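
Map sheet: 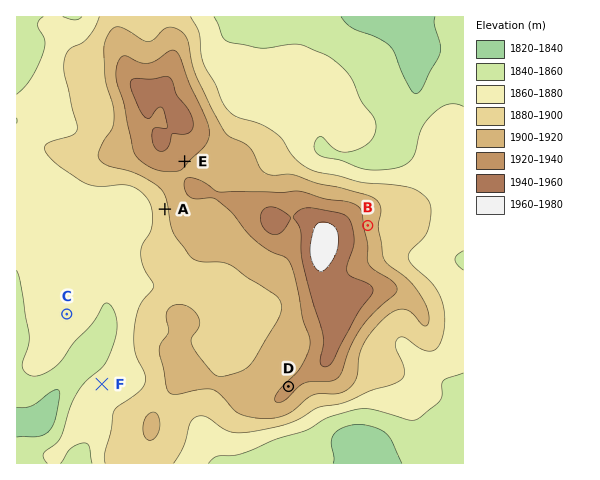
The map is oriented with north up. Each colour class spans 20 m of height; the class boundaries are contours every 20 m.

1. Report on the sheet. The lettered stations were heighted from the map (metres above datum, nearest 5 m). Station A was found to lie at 1895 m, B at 1915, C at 1870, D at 1920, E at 1920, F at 1870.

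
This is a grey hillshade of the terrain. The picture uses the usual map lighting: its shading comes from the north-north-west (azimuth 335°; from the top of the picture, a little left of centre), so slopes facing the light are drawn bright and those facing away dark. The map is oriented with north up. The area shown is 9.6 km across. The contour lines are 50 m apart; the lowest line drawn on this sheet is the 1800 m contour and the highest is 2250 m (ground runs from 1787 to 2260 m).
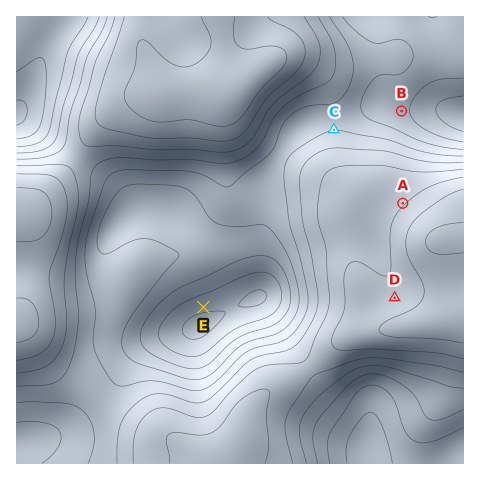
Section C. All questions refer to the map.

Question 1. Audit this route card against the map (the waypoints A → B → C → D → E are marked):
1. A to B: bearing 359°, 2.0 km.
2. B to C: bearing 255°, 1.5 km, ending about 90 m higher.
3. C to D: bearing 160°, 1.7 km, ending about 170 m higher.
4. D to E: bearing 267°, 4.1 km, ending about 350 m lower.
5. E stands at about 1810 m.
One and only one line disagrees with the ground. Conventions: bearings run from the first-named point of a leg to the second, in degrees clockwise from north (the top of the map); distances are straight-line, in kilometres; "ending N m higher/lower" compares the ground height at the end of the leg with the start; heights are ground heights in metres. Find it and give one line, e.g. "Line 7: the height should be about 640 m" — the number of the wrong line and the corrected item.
Line 3: the distance should be 3.8 km.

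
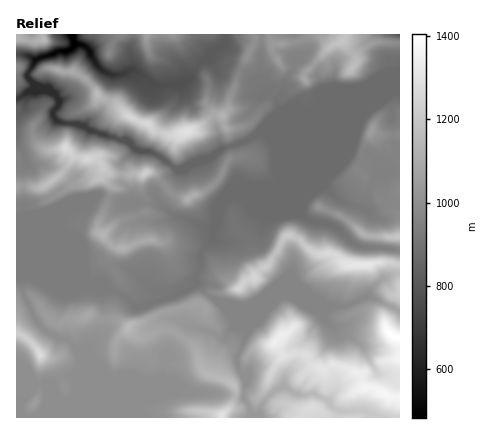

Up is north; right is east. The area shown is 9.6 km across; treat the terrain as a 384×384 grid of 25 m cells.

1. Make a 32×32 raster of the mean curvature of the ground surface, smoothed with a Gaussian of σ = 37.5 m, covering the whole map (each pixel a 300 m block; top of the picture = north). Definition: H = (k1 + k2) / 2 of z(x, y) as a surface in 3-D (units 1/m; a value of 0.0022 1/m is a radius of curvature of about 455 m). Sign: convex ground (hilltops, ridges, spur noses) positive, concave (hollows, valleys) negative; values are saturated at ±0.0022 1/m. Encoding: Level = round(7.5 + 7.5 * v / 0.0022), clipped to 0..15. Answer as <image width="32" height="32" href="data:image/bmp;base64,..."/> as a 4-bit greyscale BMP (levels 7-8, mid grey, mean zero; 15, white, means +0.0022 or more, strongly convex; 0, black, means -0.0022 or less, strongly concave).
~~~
<image width="32" height="32" href="data:image/bmp;base64,Qk12AgAAAAAAAHYAAAAoAAAAIAAAACAAAAABAAQAAAAAAAACAAATCwAAEwsAABAAAAAAAAAAAAAAABEREQAiIiIAMzMzAERERABVVVUAZmZmAHd3dwCIiIgAmZmZAKqqqgC7u7sAzMzMAN3d3QDu7u4A////AHh3d4d3eHm6rnVHiYlVZVZ7Z3eHd3d1VUV3eqaEa3erd3eHd3d3d2VGw8Q2eWeqpnZnZ3d3d3d7u2SMO3lol0doqId2l4iIenlGWnWaypXJPNeHd5Z3dol5SpmZtHZzZ6xkZ3aomGiYhoW9loZWVoylWYdmfXeYZod2Oc52Z3bolKiruJaLh3mWd1aqVZp19HiWZ3eFVHm7ZEV1hHdlZzV6Z3d2aIh1Ror3N3dmiHO7Znd3dph4iHZnncR2l2VnKHd3d4h2d3iGl1vaVXit35l3d3d1hlV3dodkTlO8y3emh3d2aqu7qIdneFibuIMSNnd3ddxGeIeHeIh1+1ZC+8x3d4aWmHd2aHiHdkVDfXVGd3Z3WlaIV4Znh3d3npVmiGZ4VCZmhon8Vnd3d1dXh4ir94vKdoOmZtV3d3d3iId4ZFpjfIz+kmdsWId3d2iYd3ZWrctXdgs0TZiWd3h1l3hqzPSqsxKMdlNZl3d3d3d3WWbWECF83dxrdHd3d3dOmW2AEHqq/krMTHtXd3d3W3ZopPx3z1d0Ra2Gtnd3eHWoSfFk6tdEZ1tZV3iGd3eHZ7AFdPV2ZmZod6d3d4VUV3dpnN+ANlh3W2S2d2q4b6Vn8P6bCpZqhoZniWqVp0jmdwUACg+EiVh3Z01KVjx4lkbc+0i5p8ibiJaaepmJrHiq"/>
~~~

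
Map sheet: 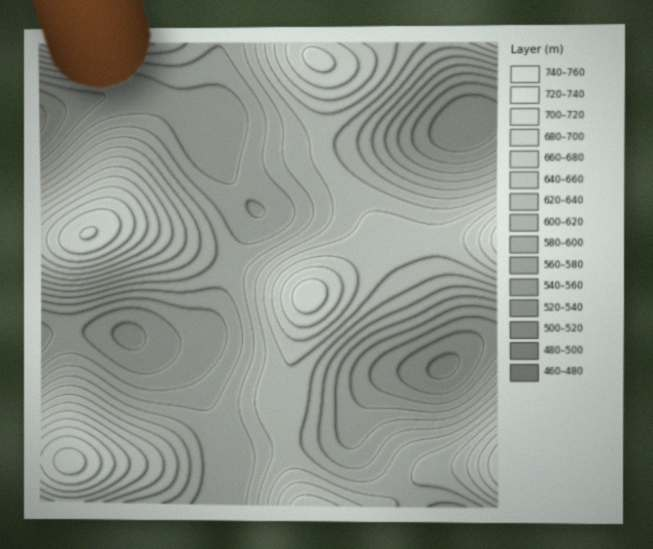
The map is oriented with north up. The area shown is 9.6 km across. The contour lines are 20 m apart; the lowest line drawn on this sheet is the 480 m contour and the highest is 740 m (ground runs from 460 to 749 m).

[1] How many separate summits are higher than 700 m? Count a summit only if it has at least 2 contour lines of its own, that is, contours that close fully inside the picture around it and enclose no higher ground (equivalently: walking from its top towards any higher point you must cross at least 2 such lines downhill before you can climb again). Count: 1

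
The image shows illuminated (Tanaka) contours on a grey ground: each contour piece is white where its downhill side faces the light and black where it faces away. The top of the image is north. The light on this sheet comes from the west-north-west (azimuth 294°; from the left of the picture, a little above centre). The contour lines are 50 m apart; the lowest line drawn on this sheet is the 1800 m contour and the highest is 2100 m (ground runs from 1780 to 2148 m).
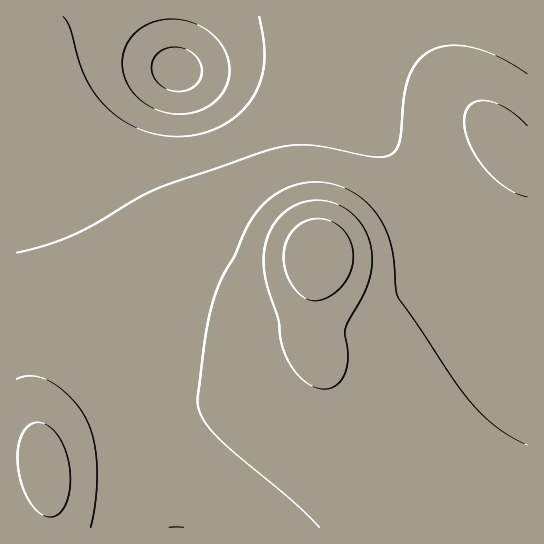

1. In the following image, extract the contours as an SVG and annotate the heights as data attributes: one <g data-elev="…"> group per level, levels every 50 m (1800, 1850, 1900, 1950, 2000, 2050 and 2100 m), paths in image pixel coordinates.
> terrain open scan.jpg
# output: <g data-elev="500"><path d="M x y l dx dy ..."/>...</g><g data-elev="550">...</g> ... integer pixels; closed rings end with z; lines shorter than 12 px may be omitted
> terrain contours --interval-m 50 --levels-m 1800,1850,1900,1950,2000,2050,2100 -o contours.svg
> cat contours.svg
<g data-elev="1800"><path d="M175 91l-9-2-8-6-4-6-2-8 1-8 4-7 8-5 9-2 11 2 9 5 5 7 3 9-2 9-5 7-9 5z"/></g><g data-elev="1850"><path d="M177 114l-20-4-16-10-12-14-6-17 1-18 8-14 14-12 17-5 11-1 12 2 11 3 10 6 8 7 7 8 5 10 2 10 0 10-2 10-4 8-7 8-9 6-9 4-11 3z"/></g><g data-elev="1900"><path d="M259 17l5 26 0 20-4 19-8 17-14 16-17 11-20 8-23 3-20-2-20-7-19-10-15-13-11-14-8-14-7-18-8-31-7-11"/></g><g data-elev="1950"><path d="M169 527l15 0"/><path d="M527 74l-25-15-24-10-23-4-18 3-8 4-8 6-11 16-6 21-4 46-4 9-6 5-8 2-11 0-44-10-20-2-16 0-17 4-114 38-21 10-41 25-23 12-28 11-30 8"/></g><g data-elev="2000"><path d="M91 527l5-29 1-31-3-26-8-22-14-20-21-17-9-4-9-2-8 0-8 3"/><path d="M527 445l-14-7-15-10-25-23-19-25-55-81-3-9-2-31-4-18-7-18-12-16-17-14-21-9-22-2-21 5-19 10-16 17-8 13-13 30-15 26-7 20-5 24-9 76 5 16 14 18 77 65 25 25"/><path d="M527 126l-20-17-10-6-10-2-8 0-7 2-5 6-3 8 1 10 3 14 6 12 9 13 10 11 12 10 12 7 10 3"/></g><g data-elev="2050"><path d="M47 517l10-2 8-9 5-16 0-20-4-19-8-15-11-11-10-3-10 5-6 10-3 13 0 17 4 18 7 15 9 11z"/><path d="M320 389l7 0 7-2 7-6 4-7 3-17-3-23 0-5 22-43 4-15 1-13-1-12-3-11-6-10-7-8-8-7-9-5-11-4-10-1-11 1-11 4-9 6-8 8-6 8-5 11-3 12 0 12 2 20 12 36 3 23 5 15 7 12 8 10 9 7z"/></g><g data-elev="2100"><path d="M313 301l13-3 13-9 10-13 4-15-1-15-6-13-11-10-13-4-13 1-12 7-9 11-4 13 1 16 6 16 10 12z"/></g>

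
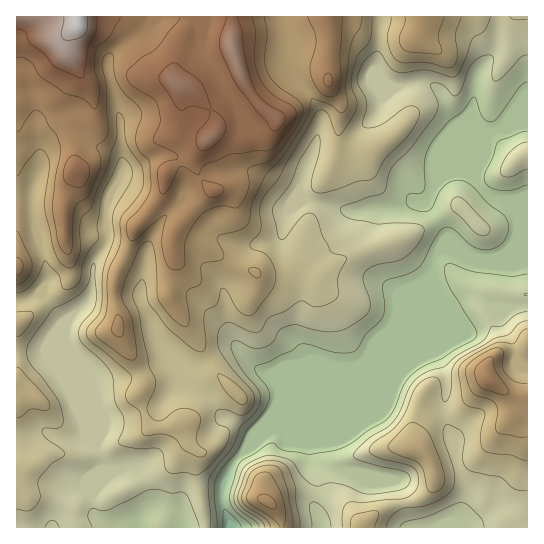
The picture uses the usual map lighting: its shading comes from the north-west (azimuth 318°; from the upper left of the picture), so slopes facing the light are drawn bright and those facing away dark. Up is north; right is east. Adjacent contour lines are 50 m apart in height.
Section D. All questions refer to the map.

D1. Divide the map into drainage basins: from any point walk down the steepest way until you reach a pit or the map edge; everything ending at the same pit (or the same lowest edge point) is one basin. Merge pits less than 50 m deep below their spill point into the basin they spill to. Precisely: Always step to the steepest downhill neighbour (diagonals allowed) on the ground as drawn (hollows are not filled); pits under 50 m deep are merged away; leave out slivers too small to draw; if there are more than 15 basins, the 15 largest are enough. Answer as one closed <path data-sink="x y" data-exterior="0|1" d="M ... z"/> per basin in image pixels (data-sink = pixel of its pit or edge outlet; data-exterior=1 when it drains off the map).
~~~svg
<path data-sink="231 527" data-exterior="1" d="M527 16l-511 1 1 511 59-1-1-20-25-8-21-3-10-14-2-9 2-4 12-2 16-14 36 3 27-8 31-13 9-7 21-1 12-6 2 1 3 19 11 12-3 12 0 16 10 47 153 0 4-5 19-14 35-9 10-7 5-6 3-12-4-13-15-17 1-11 4-8 8-7 29-8 31-32 22 16 17 0z"/><path data-sink="463 527" data-exterior="1" d="M489 379l-31 32-24 5-13 10-5 12 0 7 11 10 6 15 2 12-6 9-12 9-35 9-19 14-2 5 167-1 0-130-17-2z"/><path data-sink="139 527" data-exterior="1" d="M185 421l-20 7-15 0-9 7-31 13-27 8-36-3-16 14-12 2-2 4 2 9 10 14 21 3 24 8 3 21 128 0 0-9-9-38 0-16 3-12-11-12z"/>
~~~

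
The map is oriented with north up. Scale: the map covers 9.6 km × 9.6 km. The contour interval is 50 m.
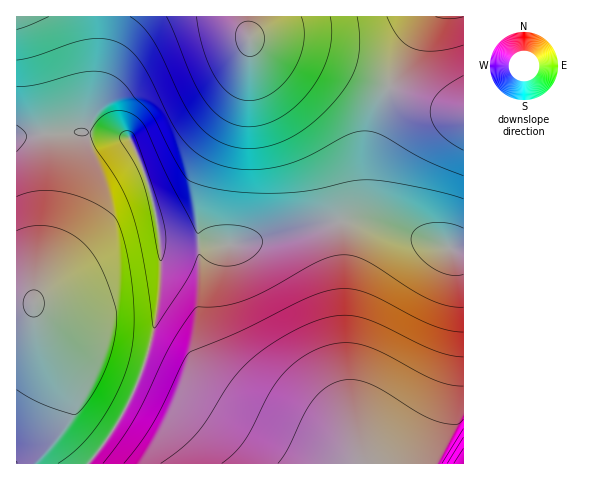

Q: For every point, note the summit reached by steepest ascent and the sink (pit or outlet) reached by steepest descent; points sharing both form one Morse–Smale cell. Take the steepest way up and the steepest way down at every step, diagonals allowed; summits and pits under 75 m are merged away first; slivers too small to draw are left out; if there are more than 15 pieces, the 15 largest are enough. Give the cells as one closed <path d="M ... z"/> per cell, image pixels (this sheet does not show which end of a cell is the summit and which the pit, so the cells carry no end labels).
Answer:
<path d="M364 221l-35 1-92 23-76-1-3 64-12 54-23 51-17 28-18 22 375 1 1-213-12-2-61-22z"/><path d="M248 16l-231 0-1 121 66-5 48 6 20 52 11 54 76 1 92-23 35-1 27 6 61 22 11 1 1-138-45-12-65-29-38-14-64-17-3-1z"/><path d="M82 132l-66 6 1 326 71 0 2-2 23-31 20-36 13-33 11-47 4-27-1-54-7-35-16-45-7-15-3-2z"/><path d="M463 16l-214 0-1 16 1 7 3 1 64 17 38 14 65 29 25 8 19 4z"/>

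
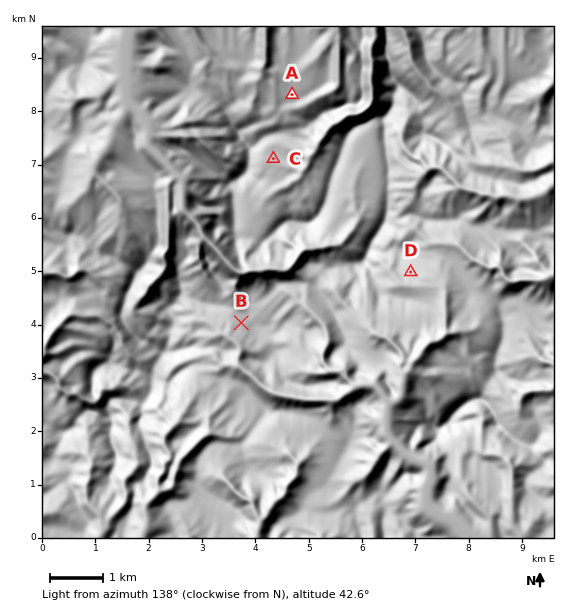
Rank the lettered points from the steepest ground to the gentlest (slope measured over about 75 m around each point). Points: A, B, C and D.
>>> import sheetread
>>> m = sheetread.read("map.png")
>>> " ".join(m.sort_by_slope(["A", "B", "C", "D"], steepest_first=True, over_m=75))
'B D A C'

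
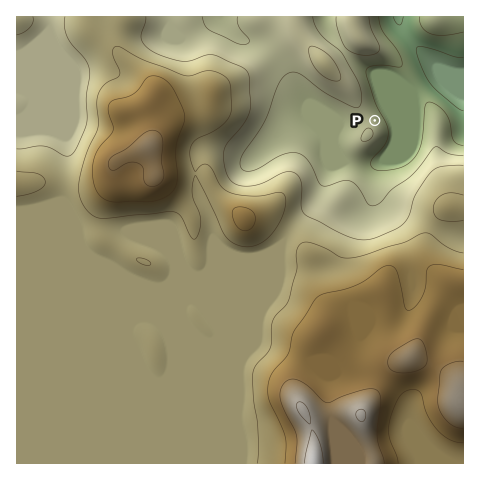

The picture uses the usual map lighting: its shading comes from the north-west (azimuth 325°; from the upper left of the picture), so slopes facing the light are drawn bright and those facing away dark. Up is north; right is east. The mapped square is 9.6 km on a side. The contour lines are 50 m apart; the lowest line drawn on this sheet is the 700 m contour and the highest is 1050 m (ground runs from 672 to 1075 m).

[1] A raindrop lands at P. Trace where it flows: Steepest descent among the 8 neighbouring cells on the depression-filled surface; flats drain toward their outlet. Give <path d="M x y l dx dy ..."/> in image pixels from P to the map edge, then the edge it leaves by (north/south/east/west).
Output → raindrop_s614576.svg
<path d="M375 120l34-32 7 0 14-14 33 0"/>
exit: east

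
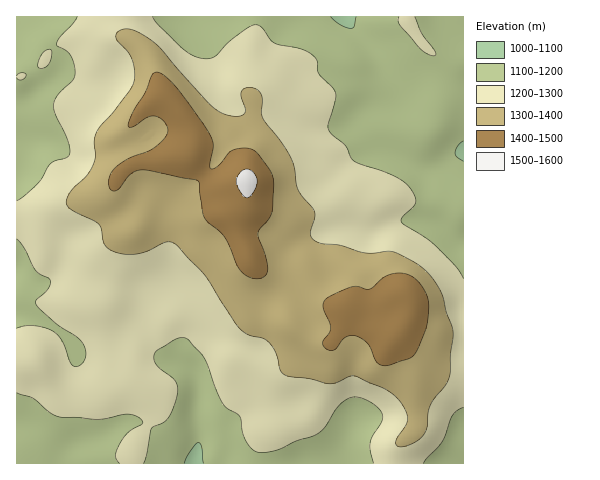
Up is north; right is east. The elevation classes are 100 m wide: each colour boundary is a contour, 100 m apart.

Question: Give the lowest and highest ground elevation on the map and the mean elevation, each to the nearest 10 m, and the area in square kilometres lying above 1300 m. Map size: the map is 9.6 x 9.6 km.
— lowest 1080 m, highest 1520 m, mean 1260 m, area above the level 28.3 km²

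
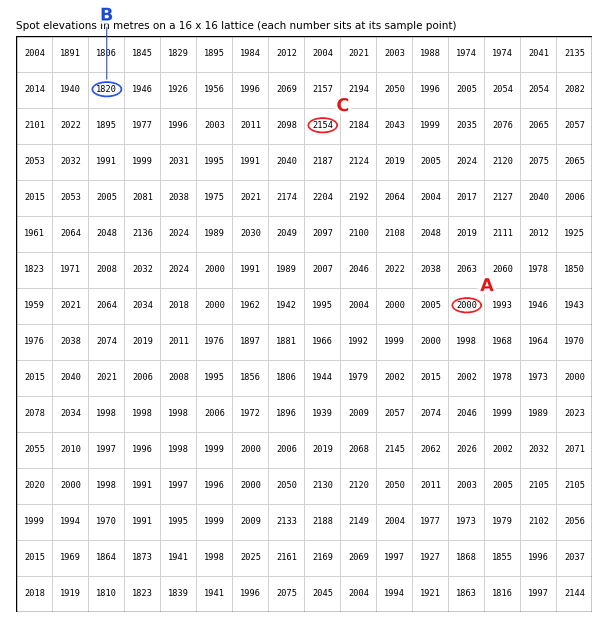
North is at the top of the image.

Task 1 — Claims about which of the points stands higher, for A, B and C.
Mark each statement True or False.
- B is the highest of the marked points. False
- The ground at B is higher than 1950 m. False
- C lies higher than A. True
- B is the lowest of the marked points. True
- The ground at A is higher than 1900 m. True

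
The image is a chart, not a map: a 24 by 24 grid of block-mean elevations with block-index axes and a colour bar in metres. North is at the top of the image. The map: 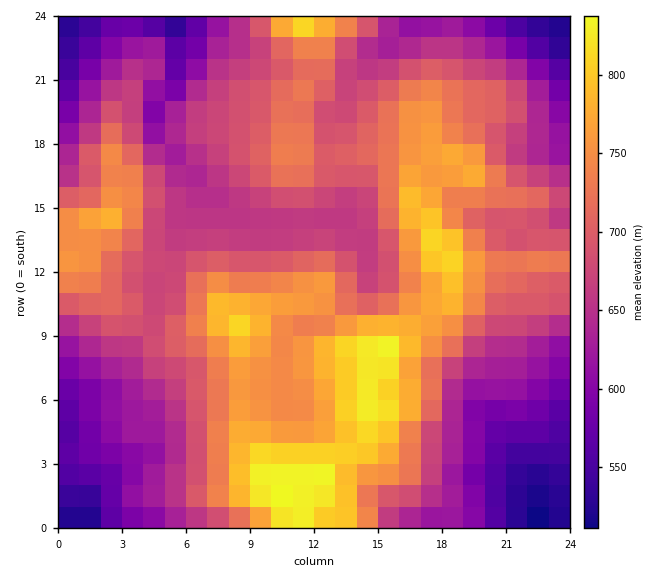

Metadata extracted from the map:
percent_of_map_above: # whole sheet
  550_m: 96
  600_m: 86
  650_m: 70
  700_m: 42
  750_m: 21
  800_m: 6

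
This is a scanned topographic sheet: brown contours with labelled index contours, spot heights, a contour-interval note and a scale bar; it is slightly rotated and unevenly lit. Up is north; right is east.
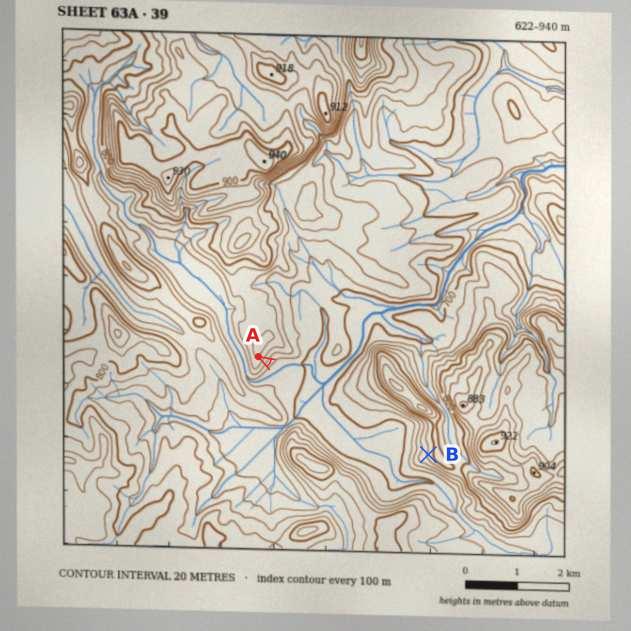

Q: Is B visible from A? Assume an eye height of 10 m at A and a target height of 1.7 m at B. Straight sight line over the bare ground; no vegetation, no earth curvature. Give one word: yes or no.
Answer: yes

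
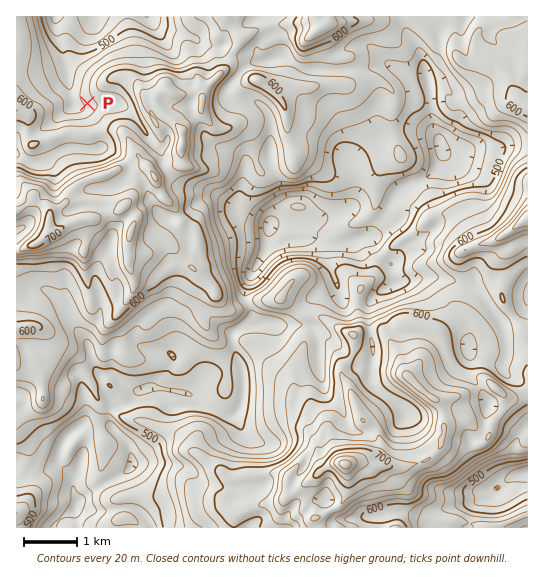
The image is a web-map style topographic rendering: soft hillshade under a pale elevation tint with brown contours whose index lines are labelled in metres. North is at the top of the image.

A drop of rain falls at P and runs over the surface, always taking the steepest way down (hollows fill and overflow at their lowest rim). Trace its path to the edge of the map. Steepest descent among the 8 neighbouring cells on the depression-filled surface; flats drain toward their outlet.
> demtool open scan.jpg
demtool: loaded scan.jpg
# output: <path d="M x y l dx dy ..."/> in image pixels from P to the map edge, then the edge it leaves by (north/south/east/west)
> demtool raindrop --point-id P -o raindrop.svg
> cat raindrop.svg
<path d="M87 103l-2 3-10 0-1-4-3-3 0-6-1-2 0-5-1-1 0-7-2-1 0-7-1-1-1-15-2-1 0-20-6-7 0-9"/>
exit: north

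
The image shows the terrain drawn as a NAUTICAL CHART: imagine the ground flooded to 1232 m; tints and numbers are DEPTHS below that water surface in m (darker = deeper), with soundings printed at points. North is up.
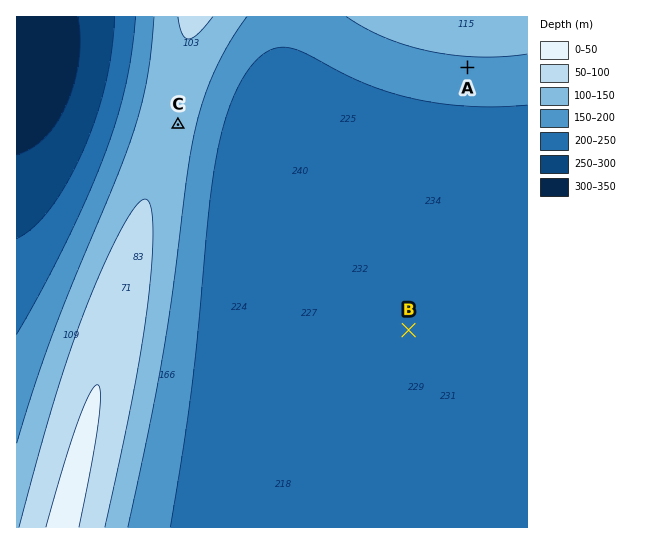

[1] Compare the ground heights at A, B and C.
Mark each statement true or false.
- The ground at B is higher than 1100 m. false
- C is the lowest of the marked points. false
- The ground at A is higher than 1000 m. true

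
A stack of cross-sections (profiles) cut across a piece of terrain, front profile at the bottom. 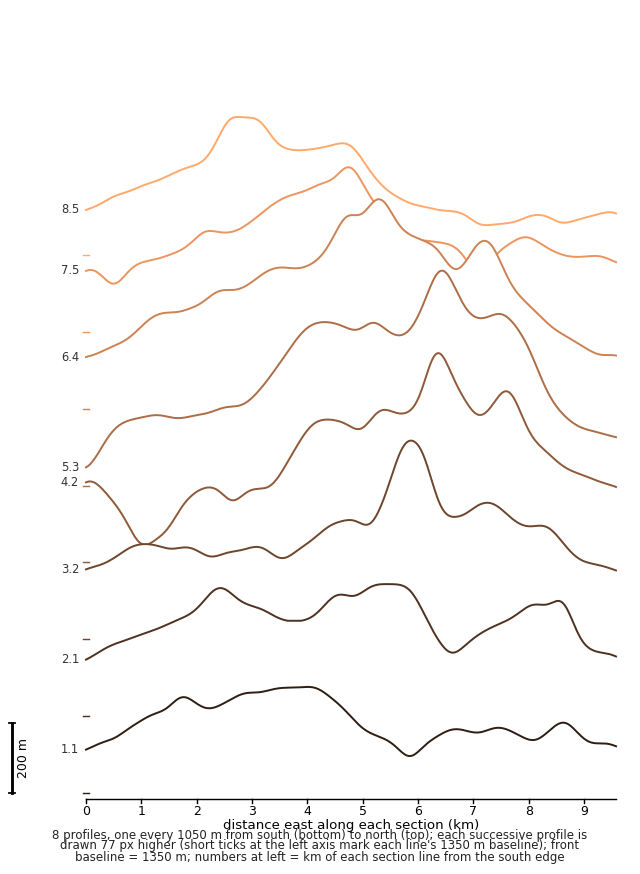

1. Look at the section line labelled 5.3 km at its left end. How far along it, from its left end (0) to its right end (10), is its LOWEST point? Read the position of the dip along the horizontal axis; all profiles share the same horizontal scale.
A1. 0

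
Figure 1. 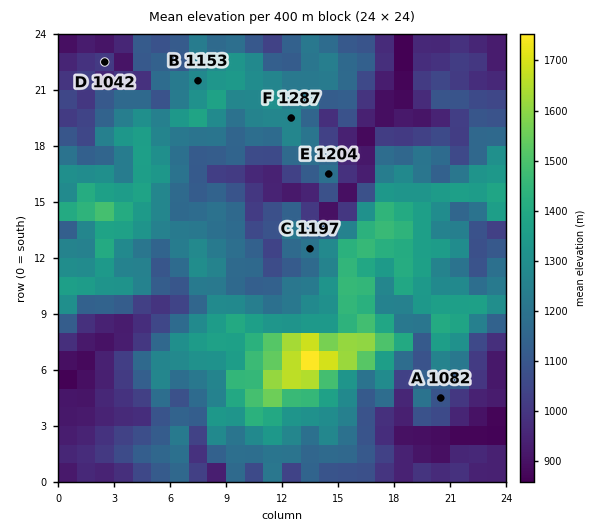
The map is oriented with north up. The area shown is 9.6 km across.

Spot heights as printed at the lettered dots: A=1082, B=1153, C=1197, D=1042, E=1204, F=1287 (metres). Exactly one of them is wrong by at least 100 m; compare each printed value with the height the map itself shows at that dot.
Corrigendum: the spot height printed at B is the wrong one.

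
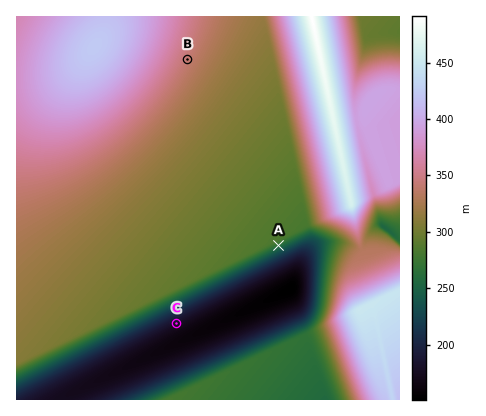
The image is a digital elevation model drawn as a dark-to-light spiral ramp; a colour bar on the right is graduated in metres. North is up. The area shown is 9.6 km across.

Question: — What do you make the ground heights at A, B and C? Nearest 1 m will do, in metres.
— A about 263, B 342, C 179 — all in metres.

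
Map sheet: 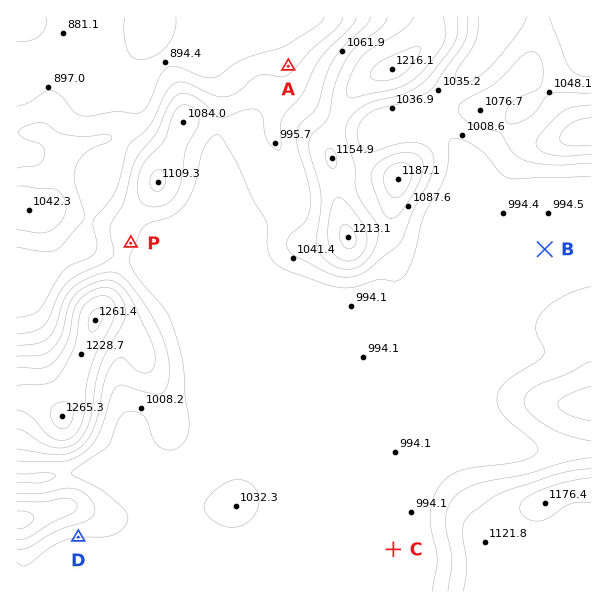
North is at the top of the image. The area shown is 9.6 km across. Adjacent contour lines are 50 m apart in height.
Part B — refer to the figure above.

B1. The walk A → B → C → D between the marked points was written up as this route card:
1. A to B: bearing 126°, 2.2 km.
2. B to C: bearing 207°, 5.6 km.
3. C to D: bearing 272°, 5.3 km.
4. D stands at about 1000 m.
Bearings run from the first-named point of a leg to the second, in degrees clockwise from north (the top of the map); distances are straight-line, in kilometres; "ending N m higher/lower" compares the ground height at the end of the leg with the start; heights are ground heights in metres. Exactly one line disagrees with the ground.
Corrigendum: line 1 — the distance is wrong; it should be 5.3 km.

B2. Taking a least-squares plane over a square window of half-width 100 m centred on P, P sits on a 6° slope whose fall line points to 121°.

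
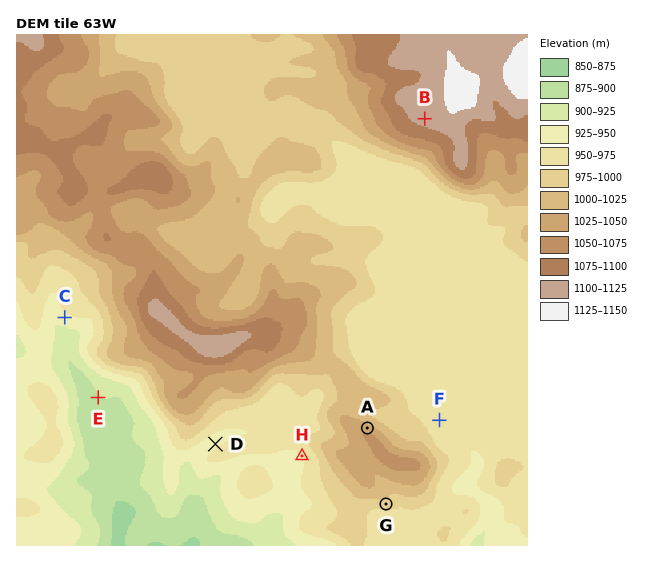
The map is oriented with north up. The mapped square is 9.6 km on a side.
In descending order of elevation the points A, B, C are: B A C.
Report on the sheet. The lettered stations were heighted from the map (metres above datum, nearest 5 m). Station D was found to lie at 945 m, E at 900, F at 955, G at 990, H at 950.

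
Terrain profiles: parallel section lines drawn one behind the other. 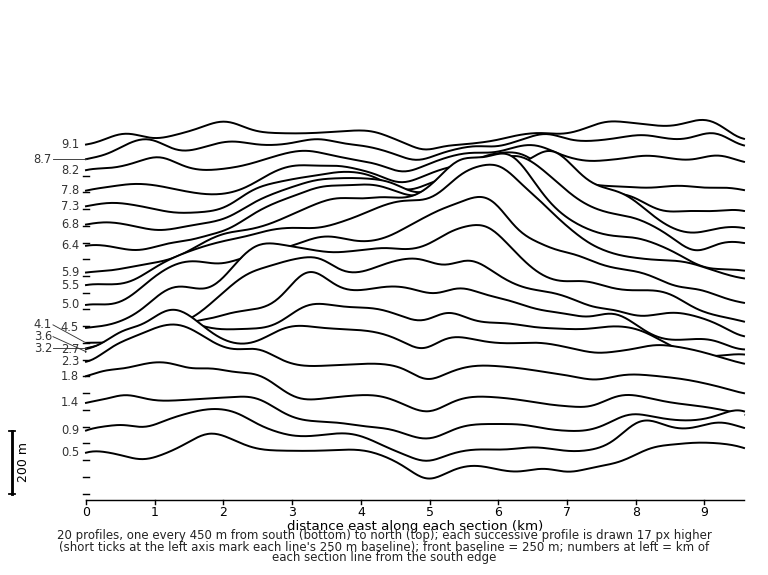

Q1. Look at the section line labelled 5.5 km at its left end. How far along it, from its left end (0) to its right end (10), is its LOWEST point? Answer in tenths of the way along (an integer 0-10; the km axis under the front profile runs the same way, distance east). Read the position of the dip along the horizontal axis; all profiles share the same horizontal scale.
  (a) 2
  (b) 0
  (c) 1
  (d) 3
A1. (b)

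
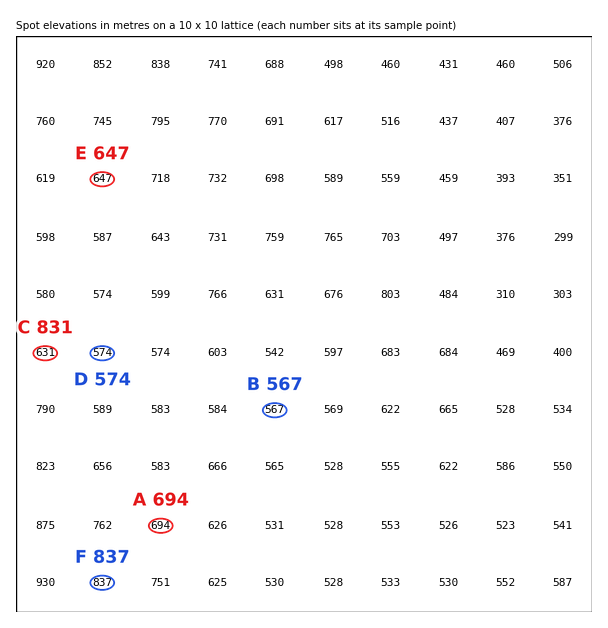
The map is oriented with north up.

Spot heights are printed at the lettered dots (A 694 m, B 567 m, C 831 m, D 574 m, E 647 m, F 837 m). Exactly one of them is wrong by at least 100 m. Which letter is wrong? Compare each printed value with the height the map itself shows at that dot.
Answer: C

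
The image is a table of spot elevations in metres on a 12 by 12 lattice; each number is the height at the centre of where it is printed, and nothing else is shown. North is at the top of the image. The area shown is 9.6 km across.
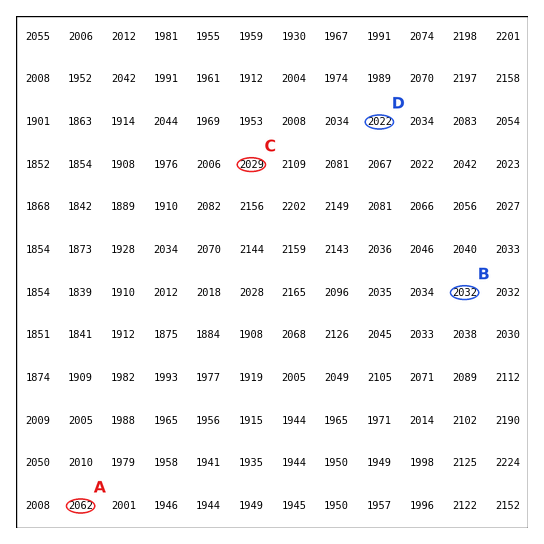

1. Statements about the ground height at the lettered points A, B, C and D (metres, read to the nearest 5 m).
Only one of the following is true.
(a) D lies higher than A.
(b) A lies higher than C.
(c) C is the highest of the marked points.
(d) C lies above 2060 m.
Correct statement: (b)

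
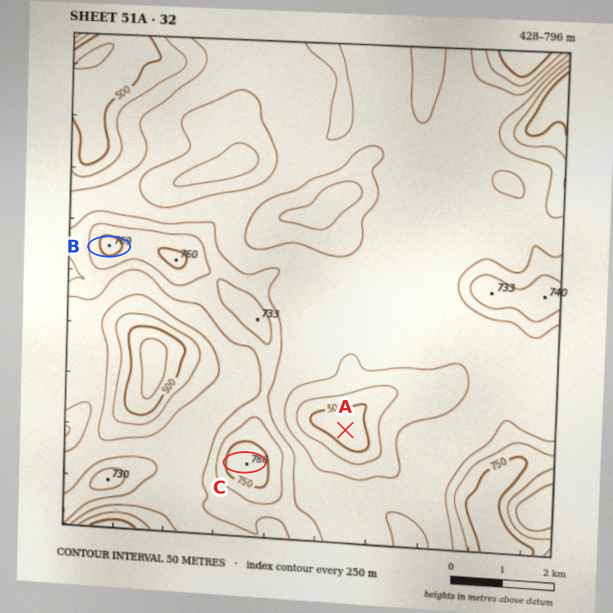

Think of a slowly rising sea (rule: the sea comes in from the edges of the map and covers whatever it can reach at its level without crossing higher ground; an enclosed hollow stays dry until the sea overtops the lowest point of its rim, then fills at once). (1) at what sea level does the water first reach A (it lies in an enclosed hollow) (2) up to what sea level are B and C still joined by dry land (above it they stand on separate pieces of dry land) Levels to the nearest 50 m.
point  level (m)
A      600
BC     650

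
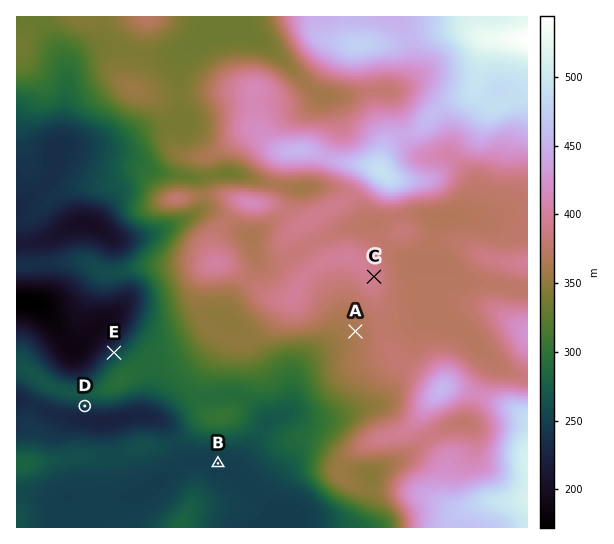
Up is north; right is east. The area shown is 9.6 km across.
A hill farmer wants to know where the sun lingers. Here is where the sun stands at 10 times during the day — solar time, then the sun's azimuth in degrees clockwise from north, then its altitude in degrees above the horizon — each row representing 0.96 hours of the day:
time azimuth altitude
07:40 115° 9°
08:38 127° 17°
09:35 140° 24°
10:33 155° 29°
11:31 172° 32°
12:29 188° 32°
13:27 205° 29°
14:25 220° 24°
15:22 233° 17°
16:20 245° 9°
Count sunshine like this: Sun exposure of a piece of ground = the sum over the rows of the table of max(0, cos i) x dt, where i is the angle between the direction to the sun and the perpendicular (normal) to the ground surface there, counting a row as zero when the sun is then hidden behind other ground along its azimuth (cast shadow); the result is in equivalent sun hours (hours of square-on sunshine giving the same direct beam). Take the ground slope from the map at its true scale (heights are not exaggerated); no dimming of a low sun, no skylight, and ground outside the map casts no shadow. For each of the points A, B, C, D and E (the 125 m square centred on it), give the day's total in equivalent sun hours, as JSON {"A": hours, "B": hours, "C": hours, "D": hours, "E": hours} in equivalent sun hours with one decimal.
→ {"A": 3.6, "B": 3.6, "C": 3.6, "D": 4.5, "E": 2.7}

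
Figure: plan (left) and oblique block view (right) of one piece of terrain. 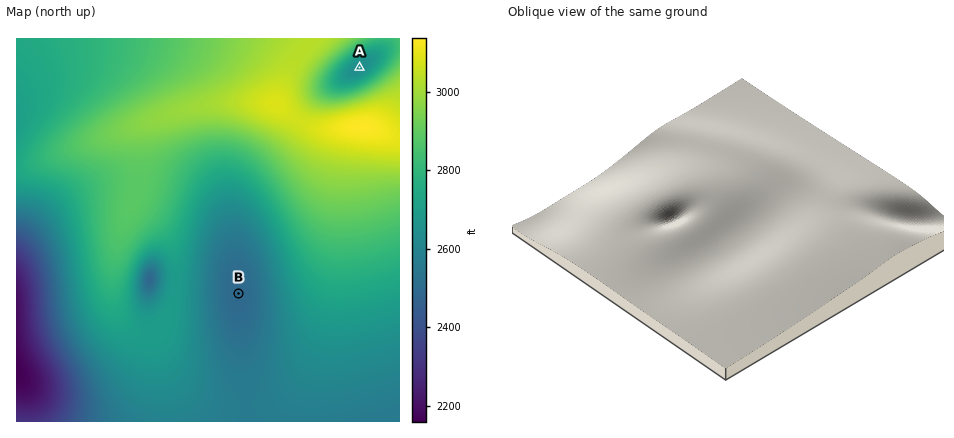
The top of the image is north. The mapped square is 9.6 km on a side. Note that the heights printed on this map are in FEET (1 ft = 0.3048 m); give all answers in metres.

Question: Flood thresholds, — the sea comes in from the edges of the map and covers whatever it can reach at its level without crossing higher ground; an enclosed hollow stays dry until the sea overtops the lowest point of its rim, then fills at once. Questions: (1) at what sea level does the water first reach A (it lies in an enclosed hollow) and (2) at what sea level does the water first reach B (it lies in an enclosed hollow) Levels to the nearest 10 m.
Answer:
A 860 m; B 780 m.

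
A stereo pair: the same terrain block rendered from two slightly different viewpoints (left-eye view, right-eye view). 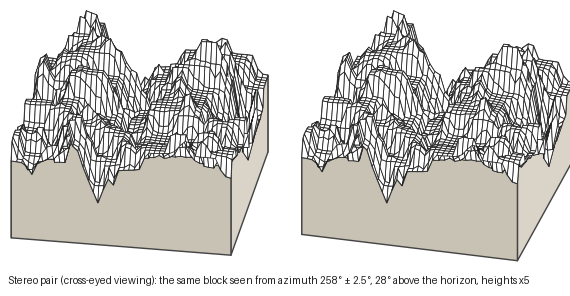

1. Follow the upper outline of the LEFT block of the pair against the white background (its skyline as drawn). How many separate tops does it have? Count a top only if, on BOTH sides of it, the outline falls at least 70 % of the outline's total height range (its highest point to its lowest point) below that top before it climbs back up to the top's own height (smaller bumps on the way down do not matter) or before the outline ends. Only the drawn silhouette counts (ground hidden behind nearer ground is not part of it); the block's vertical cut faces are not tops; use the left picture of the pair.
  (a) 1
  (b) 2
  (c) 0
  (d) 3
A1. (c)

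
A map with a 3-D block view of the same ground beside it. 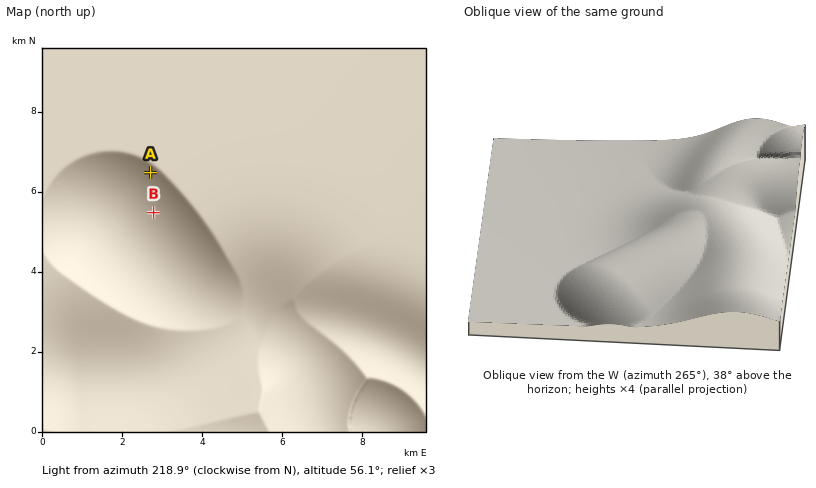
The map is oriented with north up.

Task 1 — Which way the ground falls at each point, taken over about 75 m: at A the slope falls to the NE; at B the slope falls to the NE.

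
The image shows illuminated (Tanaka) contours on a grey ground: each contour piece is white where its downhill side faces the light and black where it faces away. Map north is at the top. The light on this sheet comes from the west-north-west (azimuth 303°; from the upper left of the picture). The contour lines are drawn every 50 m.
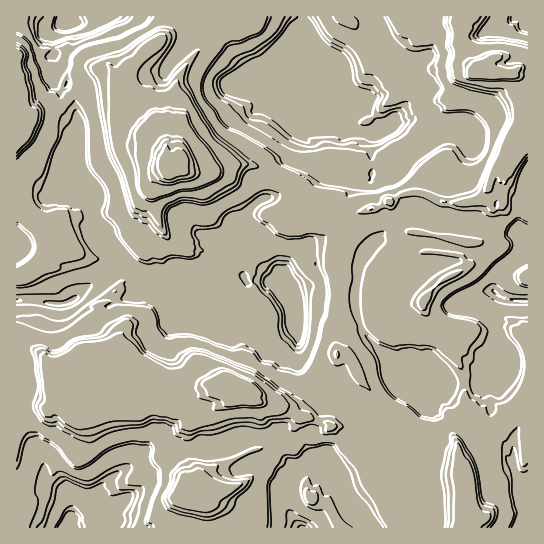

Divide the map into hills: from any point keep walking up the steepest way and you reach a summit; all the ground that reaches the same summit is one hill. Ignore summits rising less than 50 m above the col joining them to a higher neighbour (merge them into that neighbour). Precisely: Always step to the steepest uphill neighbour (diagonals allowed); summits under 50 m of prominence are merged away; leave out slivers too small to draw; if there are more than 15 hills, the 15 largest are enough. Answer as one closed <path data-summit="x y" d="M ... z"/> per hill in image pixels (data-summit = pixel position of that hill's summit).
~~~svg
<path data-summit="166 165" d="M303 16l-287 1 1 6 18 0 10 4 15-2-8 14 1 16 7 10-5 17 4 5 8-1 1 7 7 6 2 16-2 28-3 7-5 4-2 9 6 7 2 11 12 12 3 20 9 20 23 20-7 8 2 4-2 6-24 14-13 12 6 2 9 10 16-2 12-8 19-2 7-6 6 1 8 7 15-15 5 0 2 3-8 14 6 12 30-12 21 0 4-2-1 12-4 6 5 7 8-3 8-4 7-7 3-12 11-14 12 2-4-6-5-1-13-13-6-13-2-10 19-28-7-16 34-8 14-14 3-6-1-10 11 6 19 1 26-12 2 16 2-3 8 0 14 7 2-2 1-11-17-17 1-1-5-8 0-4 16-12 0-3 11-13 8-2 15-12 2-2-2-7-15-15-24 5-11-1-6 8-5 15-6 7-25 7-6-1-4-4-10-25-14-21-2-19 4-12z"/><path data-summit="246 391" d="M350 284l-23 4-24 0-14 8-10-12-8 0-11 14-3 12-7 7-15 7-6-7 4-6 0-11-24 1-30 12-6-11 8-15-2-3-5 0-15 15-8-7-6-1-7 6-19 2-12 8-12 2-4 0-12-12-18 7-10-1-4 15-4 3-5 0-3-3 2-18-20 0-1 197 15 2 12-6 2-9 10 3 13 10 3 5 0 18 4-9 30-28 21-14 17-17 10-5 9-2 11 3 33 0 19-3 21-9 25 0 9 18 11 9 0 9 16-7 6-5 8-1 5-6 4 3 11 17-1 10 7 19 26 26 38 0-2-21-4-12-12-7-13 1 3-1 5-6-4-28 0-9 3-4-2-22-32-26-12 7-14-1-8-17-20-19 0-26-6-28 24-1 20 3 6 6 7 0 6-3 0-27z"/><path data-summit="482 74" d="M527 16l-114 0-6 25-8 8-14 7-6 6 0 8 2 2 33-5 17 18 0 4-5 4-12 10-8 2-11 13 0 3-16 12 5 9 0 5 16 16 0 8-8 10 3 9 6 11 8 7 8 0 14 7 18 1 24 9 12 3 13-1 16 5 10 6 0 7 3 4z"/><path data-summit="425 299" d="M417 208l-8 0-19 21-19 14-8 10-4 10-4 46 8 22 20 22 7 4 3-10-1-22 14-4 5 5 2 8-1 23 9 3 7 7-9 10 0 5 9 7 2 6 7-2 6 3 5-3 1-7 6-5 23 0 5-2 8 1 5-2 8-20 0-9-7-23-5-9 0-11 7-11-6-8 6-17 19-11 10-9-4-5 0-7-10-6-16-5-13 1-12-3-24-9-18-1z"/><path data-summit="25 131" d="M35 23l-19 0 0 276 23 1 22 4 12-4 16-15 21-12 3-3 0-9 7-8-23-20-9-20-3-20-12-12-2-11-6-7 2-9 5-4 3-7 2-28-2-16-7-6-1-7-8 1-4-5 5-17-7-10-1-16 7-13-14 1z"/><path data-summit="197 485" d="M271 436l-25 0-21 9-19 3-33 0-11-3-9 2-10 5-17 17-21 14-22 20-8 8-7 16 82 1 4-3 19 0 5 3 121 0-8-13-7-17 1-12 7-20-12-12z"/><path data-summit="465 517" d="M490 380l-7 0-6 6-2 7-8 7-6 3-12-8-8 1-10-3-8 13 2 3 0 5-13 40-17 6-8 7 1 15-5 6-3 1 13-1 12 7 8 33 106 0 9-14 0-17-5-14-7-8-3-12 0-16-9-8-4-6 0-16-16-18 0-6z"/><path data-summit="337 354" d="M317 308l-24 1 6 28 1 29 19 16 8 17 14 1 12-7 32 26 2 22-3 4 0 9 3 13 8-7 15-4 11-27 4-20-24-18-5-10 1-15-2-5-12-8-16-16-10-22-14 2-6-6z"/><path data-summit="351 23" d="M374 16l-70 1 1 9-4 12 2 19 14 21 10 25 4 4 6 1 25-7 6-7 5-15 6-6-3-10 3-24-2-16z"/><path data-summit="311 498" d="M323 456l-34 18-5 24 11 24 6 6 70 0-24-26-7-21-12-4 0-10z"/><path data-summit="527 277" d="M527 251l-28 19-6 20 6 6 14 4 15-1z"/><path data-summit="389 202" d="M383 169l-8 0-4 9 4 12 0 8 6 9 2 10 7-4 9 0 9-6-13-17-3-9 4-6z"/>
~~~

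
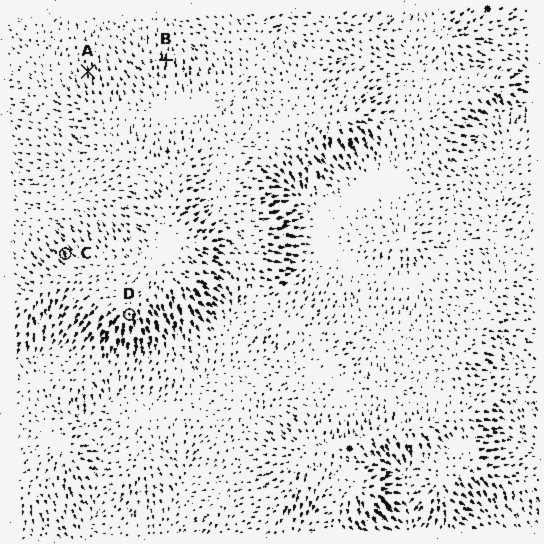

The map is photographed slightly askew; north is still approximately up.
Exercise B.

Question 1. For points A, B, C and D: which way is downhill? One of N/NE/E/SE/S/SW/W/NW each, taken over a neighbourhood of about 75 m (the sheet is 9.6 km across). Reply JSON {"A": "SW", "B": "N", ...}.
{"A": "N", "B": "N", "C": "NW", "D": "S"}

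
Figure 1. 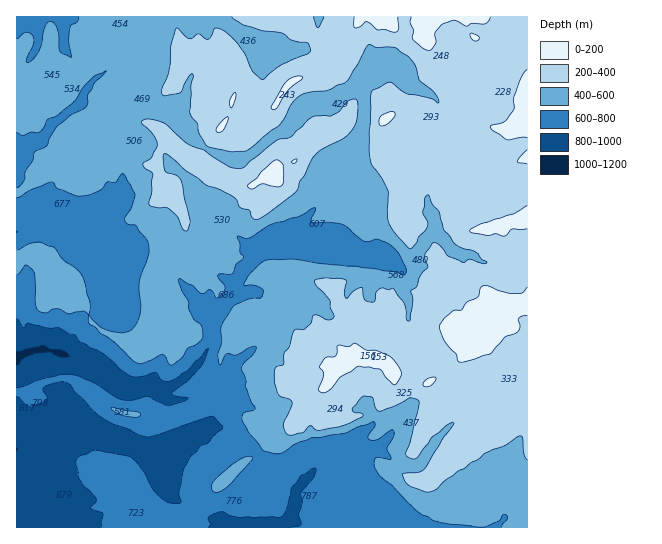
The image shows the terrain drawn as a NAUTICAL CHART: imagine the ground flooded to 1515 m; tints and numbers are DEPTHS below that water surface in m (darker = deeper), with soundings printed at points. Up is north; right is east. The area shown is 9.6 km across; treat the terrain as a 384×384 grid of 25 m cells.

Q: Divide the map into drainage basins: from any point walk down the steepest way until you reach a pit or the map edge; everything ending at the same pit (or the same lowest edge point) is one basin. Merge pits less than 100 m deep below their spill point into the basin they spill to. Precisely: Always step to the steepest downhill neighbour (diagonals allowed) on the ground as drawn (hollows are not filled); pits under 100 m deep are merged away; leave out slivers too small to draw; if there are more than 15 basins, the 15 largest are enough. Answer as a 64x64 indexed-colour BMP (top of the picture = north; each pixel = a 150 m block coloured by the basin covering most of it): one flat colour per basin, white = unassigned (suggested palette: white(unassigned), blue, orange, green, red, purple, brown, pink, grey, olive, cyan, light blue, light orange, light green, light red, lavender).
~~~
<image width="64" height="64" href="data:image/bmp;base64,Qk12CAAAAAAAAHYAAAAoAAAAQAAAAEAAAAABAAQAAAAAAAAIAAATCwAAEwsAABAAAAAAAAAA////ALR3HwAOf/8ALKAsACgn1gC9Z5QAS1aMAMJ34wB/f38AIr28AM++FwDox64AeLv/AIrfmACWmP8A1bDFACIiIiIiIiIiIiMzMzMzMzMzMzMzMzMxEzERERERERERIiIiIiIiIiIiIiIzMzMzMzMzMzMzMzMzMxEREREREREiIiIiIiIiIiIiIjMzMzMzMzMzMzMzMzMzMRERERERESIiIiIiIiIiIiIiIzMzMzMzMzMzMzMzMzMxERERERERIiIiIiIiIiIiIiIiMzMzMzMzMzMzMzMzMzEREREREREiIiIiIiIiIiIiIiIiMzMzMzMzMzMzMzMzMRERERERESIiIiIiIiIiIiIiIiIjMzMzMzMzMzMzMzMzERERERERIiIiIiIiIiIiIiIiIiIzMzMzMzMzMzMzMzMREREREREiIiIiIiIiIiIiIiIiIiMzMzMzMzMzMzMzMzERERERESIiIiIiIiIiIiIiIiIiIiMzMzMzMzMzMzMzMxERERERIiIiIiIiIiIiIiIiIiIiIjMzMzMzMzMzMzMzMREREREiIiIiIiIiIiIiIiIiIiIiIzMzMzMzMzMzMzMzERERESIiIiIiIiIiIiIiIiIiIiIiMzMzMzMzMzMzMzMxERERIiIiIiIiIiIiIiIiIiIiIiIiMzMzMzMzMzMzMzMzEREiIiIiIiIhEREREiIiIiIiIiIjERERMzMzMzMzMzERESIiIiIiIREREREREiIiIiIiIiIRERERMzMzMzMzMRERIiIiIiIREREREREREiIiIiIiIhERERETMzMxERERERERIiIiIRERERERERERIiIiIiERERERERMzMxEREREREREREiEREREREREREREREREREREREREREzMREREREREREREREREREREREREREREREREREREREREREREREREREREREREREREREREREREREREREREREREREREREREREREREREREREREREREREREREREREREREREREREREREREREREREREREREREREREREREREREREREREREREREREREREREREREREREREURBERERERERERERERERERERERERERERERERERERERFEREQRERERERERERERERERERERERERERERERERERERFERERBERERERERERERERERERERERERERERERERERERFEREREQREREREREREREREREREREREREREREREREREREUREREQREREREREREREREREREREREREREREREREREREURERERBERERERERERERERERERERERERERERERERERFEREREREERERERERERERERERERERERERERERERERERFEREREREQRERERERERERERERERERERERERERERERERFERERERERBEREREREREREREREREREREREREREREREREUREREREREQREREREREREREREREREREREREREREREREURERERERERBERERERERERERERERERERERERERERERQUREREREREREERERERERERERERERERERERERERERERFEREREREREREQREREREREREREREREREREREREREREREURERERERERERBERERERERERERERERERERERERERERERREREREREREREERERERERERERERERERERERERERERERFEREREREREREEREREREREREREREREREREREREREREREURERERERERERBERERERERERERERERERERERERERERERREREREREREREERERERERERERERERERERERERERERERFEREREREREREQREREREREREREREREREREREREREREREVRERERERERERBERERERERERERERERERERERERERERERVVREREREREREERERERERERERERERERERERERERERERFVVUREREREREQREREREREREREREREREREREREREREREVVVVERERERERBERERERERERERERERERERERERERERERVVVVREREREREERERERERERERERERERERERERERERERFVVVVVVEREREQREREREREREREREREREREREREREREREVVVVVVUREREREERERERERERERERERERERERERERERERVVVVVVVEREREERERERERERERERERERERERERERERERFVVVVVVVURFEEREREREREREREREREREREREREREREREVVVVVVVVRERERERERERERERERERERERERERERERERERUVVVVVVVURERERERERERERERERERERERERERERERERERERFVVVVRERERERERERERERERERERERERERERERERERERERVVVVUREREREREREREREREREREREREREREREREREREREVVVVVERERERERERERERERERERERERERERERERERERERVVVVUREREREREREREREREREREREREREREREREREREREVVVVRERERERERERERERERERERERERERERERERERERERFVVRERERERERERERERERERERERERERERERERERERERERVRERERERERERERERERERERERERERERERERERERERERFRERERERERERERERERERERERERERERERERERERERERERERERERERERERERERERERERERERERERERERERERERERERERERERERERERERERERERERERERERERERERERERERERERERERERERERERERERERERERERERERERER"/>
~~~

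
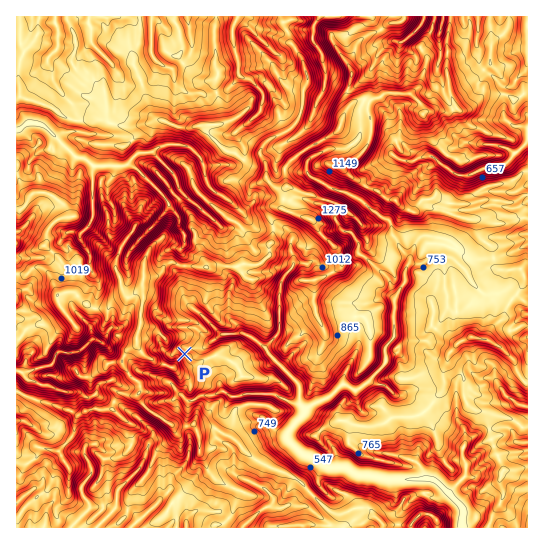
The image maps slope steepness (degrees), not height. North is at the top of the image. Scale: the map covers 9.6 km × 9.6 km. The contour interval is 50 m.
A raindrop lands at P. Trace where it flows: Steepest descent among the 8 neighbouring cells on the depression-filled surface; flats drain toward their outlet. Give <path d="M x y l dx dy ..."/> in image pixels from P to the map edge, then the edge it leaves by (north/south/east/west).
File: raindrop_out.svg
<path d="M185 354l2-5 15 0 5-6 4-1 11-8 23 0 6 3 15 12 3 5 29 29 1 3 0 17 7 7-3 5-9 8-3 6-4 4 0 6 15 15 13 5 12 8 18 0 13 8 12 0 1 2 6 0 1 1 5 0 2 1 49 0 5 6 2 0 20 20 2 4-1 18"/>
exit: south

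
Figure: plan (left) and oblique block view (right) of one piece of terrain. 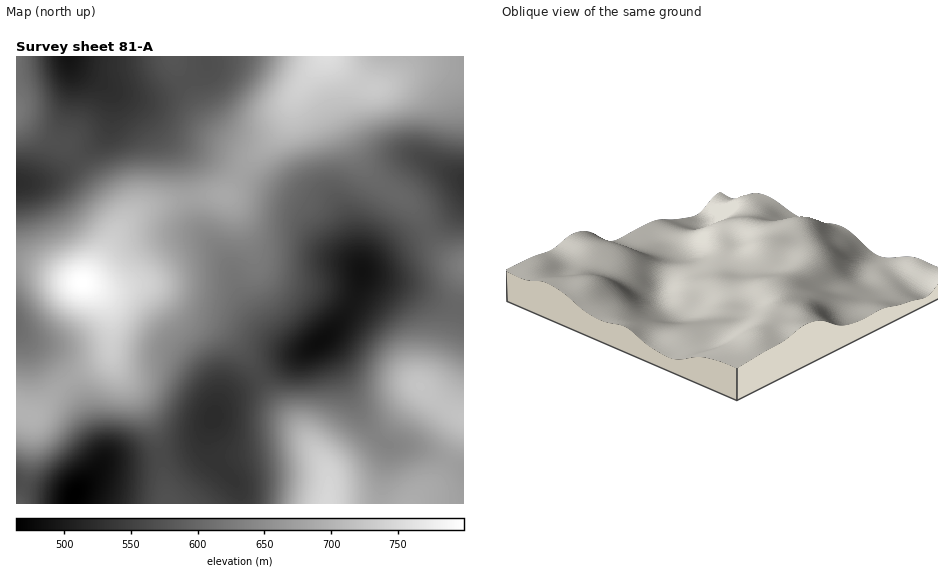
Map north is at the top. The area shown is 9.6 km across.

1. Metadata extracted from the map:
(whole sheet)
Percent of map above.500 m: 97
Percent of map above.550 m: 82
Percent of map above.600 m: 57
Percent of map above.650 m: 38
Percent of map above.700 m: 15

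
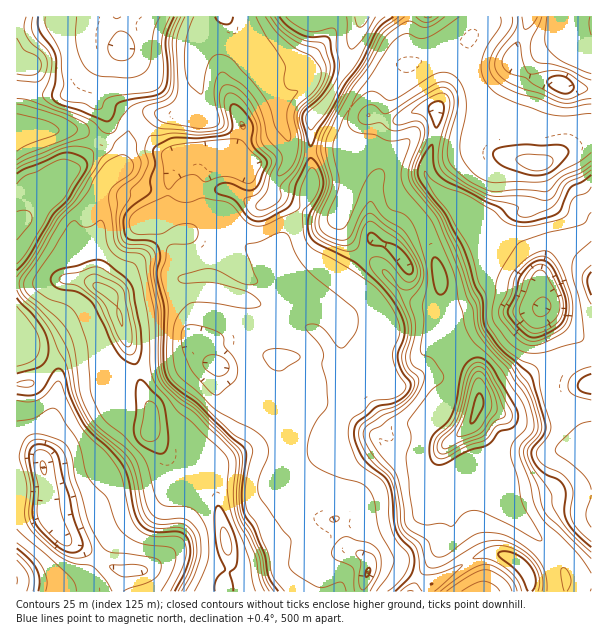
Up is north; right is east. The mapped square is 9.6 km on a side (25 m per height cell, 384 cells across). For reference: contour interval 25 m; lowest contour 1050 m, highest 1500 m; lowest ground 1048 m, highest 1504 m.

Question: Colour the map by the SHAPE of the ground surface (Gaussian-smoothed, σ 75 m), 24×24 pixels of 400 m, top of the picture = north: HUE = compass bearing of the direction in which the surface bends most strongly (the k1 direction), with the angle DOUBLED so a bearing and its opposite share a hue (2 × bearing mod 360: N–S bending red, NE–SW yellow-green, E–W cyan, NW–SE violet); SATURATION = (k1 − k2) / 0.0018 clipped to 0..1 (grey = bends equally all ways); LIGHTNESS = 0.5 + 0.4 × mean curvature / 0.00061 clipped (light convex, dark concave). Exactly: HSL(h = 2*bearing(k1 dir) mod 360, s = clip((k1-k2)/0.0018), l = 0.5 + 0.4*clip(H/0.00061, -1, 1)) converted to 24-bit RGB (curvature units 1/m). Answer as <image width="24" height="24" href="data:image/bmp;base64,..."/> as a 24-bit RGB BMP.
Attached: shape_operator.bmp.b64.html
<image width="24" height="24" href="data:image/bmp;base64,Qk32BgAAAAAAADYAAAAoAAAAGAAAABgAAAABABgAAAAAAMAGAAATCwAAEwsAAAAAAAAAAAAArbjLQj+Sh5Gtf5ulQHlce0JTI1Ra35uVybWOjr1xJpQyYzlVcYV1xMGUCBkrcpcw5lEVEywHcMouxr7Wz5/OIQUu0N2YnK2TrE6nZrDRfh1tqzA1j1hZT35MIUs9uKQ33b6BpOKqTRt9dm9+kJtzeXxHUBhPkKZBXlQs38W6K4IzSl4NLgUFJd98mNGhoNbIbsxHKQofZjdSpryUjk+WykA/J2BGKrth3/bPccagRxtSfoeFgJd7klWif4ixXySNv9+2e7OLroapkmaygKTRnNi/jtOdXCY2uMs8Kx9Rn1+Vl62GSSls4N7Kn6HNX5uw3vGtKRRKell5hXp4lGl1XH+EcYt+Kh5a3OS2g4KHiH2HfYCUgpmMi7x0lmFFUUFtp9t8KBJMpbyDf5JuOClSyNqhhIh6c4KA29CVFiF2aG16fX+Dgnd7g3iAaD5IHFpFuNOXh4Fqd4B4f4KBkaCFe8q9mYO7h1ChgTEbExIlnbx5ZC5GWX89psZia6J+eoKJudaxkUXfVGOAe3eBh4KFclF9qD+bouDKaHiZ8FFhK14hVXhFqsl8OEwcWTo1qZxq0zPBXqzKiiuA0FREdL/V3+nSUH+XisGofOW9cRxQhGOCdnmAh4CCPjeAyNfnp4a6Z4CKM6Xn/8zvScpwbpM5uYTWJ1uBl4B7jY9GQ192gSOWu+TBT1l51+O4aafNmubFRxA2iG92gn2BenuBeYJ/VoV8MI1LaW3O5J7PPW1k1h4i9tnVhbvgjs64RSBedllJ3NPsFx9ueNmGl6KGWmp/uO2hLI5nZSsxV0R3pXN3hH98gIN+dXZ8fYeEY45gLS8WXloPuJBtHGCH8fjTTlKZpDaGSi98uKLfg0tOviWucslqk3ButJc5xu6LFxYzelFcQSk6nrJyg4eDg4CEe3+EfIJ+hHl7QiJ51uXCb6RzJJV08fWrZE29qzeqWViOSotMVUFVh2JQhLZ5aDJt5/jTy9OIISJPTi1FVJycfp16goJ8gX18foJ/fH6AgHiBLUxl1aJonpZ/dKhubuJYSDF8JUmX44jdpXB8YSs9eMR3ZJpqdy964/nSy595NBhsbWyvgp2lf4mGfoKCf4KCgYB/fnt9dnZ8SSNMjdJxp6V8s8yalH03T2ciGB8UJA8f34di3OLvwHjGUi+s0/js25u1p8l6MxpTfnyFfn+Fg32DfoCBgH5/f3t7fXBwZDhJQNqQRJPo5LeXhdiKhiqOzJSKHixHJxVA2EiY1m/WkNJ9UazCwcJyqUaD3JuMJilOd31seoF4f4SCfn5/f3R8e1hVb0o/WrDKsvDDKgcs6fnSprh7SCle24aMHxEzKb2HLsihE0JB67Wyg4prp8BkG4lk2VqLrju8eq6gb3yJgWtlcHxea0h4wzJrq+CfIIpeRA4XTdiey/C5czeQcUp5jmpiwFnNVruraIFsOmlmLcmq3qu/1NGaUCU3MUMla4VGo2lMZUVRszRYn8dOE1VUtanr3szBUxl8g8DEh82pv/DAPBE9YzQ5ukxCyoVtRqxUUYF1VnpnGUgzzkZC47CTkztnX5SuV1WydXS+gXzZbc3s98vcOLmrBh8t6b6jbkSxibGVqu61MQIYNAsSu8tRSrpfjpJOn8FrOVtKLlQoJ1EkDSYX6bCi6MvkVayyPmdxmotmaJFLPyQw0lol7b+XBQwuzOaemHSVkaV1qqwRVwtsttfgkKTCqXC4vK3h0YHXwI1Zx5bbpXPILp6IJrduz62HlztTQDMiS0wTPE8YSB57e8du7PfUAAR30tOxgIOVg42s77fBASBLzMaobJOedbe2bKdowHGovIvFj5q4yNTsxcnxRiydvnRszkHNup7iy8nt1Pb3CwcsxdyZ2/CEABgz9tfNLXw8jZwc5NZHAwQw2rmfg4FwfJJoa4t2d5OnmoOupIkpVWYbVzkkQkp5V7uPSHvL4UuXtrqElR05KydslM2O54yfAG1WAMOZ4nK4yZWfw4M0DiUll85Eha2UhrS+h73GNm+VpEwqotONXsGjT1h2a4l2dVuWPTBSvWYwx8OVhTKWgcG5gZmEeY6P8drdACgz8aC2pIWSsY6rf2PIccGhf8ZoTTA+iDwcKAwLg7sujsaou1++YlR+fpJkSjZMYj2DrNdnsKaJfGmVhZ6LgJ2VisPQ367FLCFjFFVp4ru2i3+Ykn2cln2Ex5Z5GDA4p3y2jo3Hmsq+fZtJVjdSh3V4gXaQWl2oUXiaS4DRyI6Qro5rZp5/ld6tYC5fZUUxx2VuDDNI2MeYuaneoFvSroymqoeXlrXTECqFwq2Pnad1"/>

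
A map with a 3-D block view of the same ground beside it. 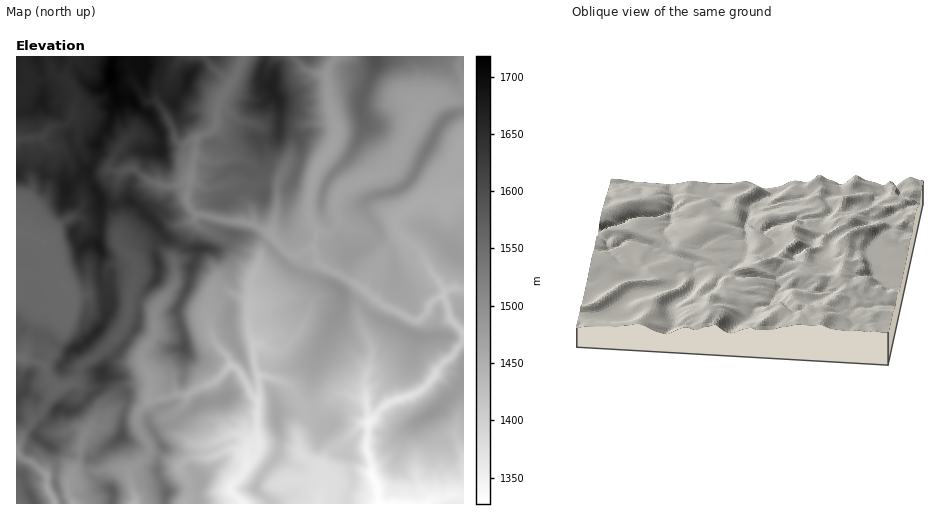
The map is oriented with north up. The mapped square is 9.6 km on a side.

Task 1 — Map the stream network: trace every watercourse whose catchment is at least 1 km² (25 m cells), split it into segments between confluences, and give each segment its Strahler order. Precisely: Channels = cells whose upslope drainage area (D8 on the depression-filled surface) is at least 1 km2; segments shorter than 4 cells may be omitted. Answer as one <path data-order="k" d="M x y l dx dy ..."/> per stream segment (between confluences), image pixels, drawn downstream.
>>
<path data-order="1" d="M129 472l0 5 7 21 0 4-2 1"/><path data-order="1" d="M321 471l1 2 0 16-3 10 0 4"/><path data-order="3" d="M246 468l-4 7-7 7-1 0-4 5 0 4 12 11 0 1"/><path data-order="2" d="M246 457l0 11"/><path data-order="1" d="M243 454l3 3"/><path data-order="1" d="M229 436l2-1 10 0 7 7 0 11-2 4"/><path data-order="1" d="M89 433l-4 4-1 9-4 10-2 8-4 4-6 10 0 15 2 6 3 2 0 2"/><path data-order="2" d="M369 429l-1 2 0 8-1 1 0 12 4 11 0 11 7 14 0 15 1 0"/><path data-order="3" d="M258 401l0 8-1 1 1 42-10 12 0 3-2 1"/><path data-order="1" d="M433 379l-15 14-7 3-4 0-4 2-5 0-6 4-6 1-12 14 0 4-5 8"/><path data-order="2" d="M234 367l7 6 7 11 3 10 7 7"/><path data-order="1" d="M370 362l-1 7-5 11 3 27 1 1 0 7 1 1 0 13"/><path data-order="2" d="M253 347l2 19 2 6 0 5 1 2 0 5 1 2 0 10-1 1 0 4"/><path data-order="1" d="M286 345l-1 2-6 5-6 0-6-4-4-1-3-2-5 0-2 2"/><path data-order="1" d="M207 317l3 7 0 7 5 11 13 14 2 9 4 2"/><path data-order="1" d="M159 305l-2 2-3 6 0 13 1 1-1 10-9 10-2 5 0 11 8 13 0 14-3 6 4 4 10 0 5-3 4 0 3-2 14 0 9-7 6-1 13-6 13-14 5 0"/><path data-order="1" d="M60 300l-1-8-7-10 0-4-2-1 0-15-2-4-2-11-3-5"/><path data-order="3" d="M445 300l3 7 1 11 2 0 0 1 12 14"/><path data-order="1" d="M250 292l0 7-1 1 0 28 2 6 2 13"/><path data-order="1" d="M127 254l6 6 0 8-3 6-1 8-2 1 0 6-1 1 0 6-1 1 0 14-1 1 0 5-5 9-9 13-1 3-15 17-6 2-8 8-3 8-6 6-2 1-6 0-1-1-8-1-6-6-1-6-8-8-12-2-5-4-5 0"/><path data-order="3" d="M314 249l2 7 0 5 5 3 11 7 9 4 8 6 8 3 4 4 3 1 11 10 2 0 7 7 11 4 17 10 7 0 8-8 3-8 7-6 4-1 4 3"/><path data-order="2" d="M43 242l-5-5-21-7"/><path data-order="2" d="M271 235l0 1 16 17 5 2 9-1 10-6 3 1"/><path data-order="2" d="M316 233l0 4-2 5 0 7"/><path data-order="1" d="M55 230l-2 5-6 6-4 1"/><path data-order="1" d="M276 213l-2 10-1 2 0 3-2 7"/><path data-order="1" d="M431 198l-8 1-24 15-3 5 0 8 2 5 26 24 1 5 3 4 4 9 7 7 6 9 0 10"/><path data-order="2" d="M189 185l0 3-1 2 0 16 6 7 7 2 3 0 2 1 4 0 6 3 4 0 1 1 4 0 2 1 14 0 1 1 10 1 19 12"/><path data-order="1" d="M116 152l-6 12 0 6 2 1 21-1 4 1 6 6 7 4 9 3 3 2 16 0 5-5 6 0 0 4"/><path data-order="2" d="M196 143l-1 2 0 11-2 4 0 6-1 1 0 16-3 2"/><path data-order="1" d="M167 116l6 12 1 8 2 5 4 3 16-1"/><path data-order="1" d="M71 115l-1 5-6 5-9 0-5 3-8 9-17 1-1 1-6 0-1 2"/><path data-order="2" d="M420 110l-8 19-6 8-4 11-4 4-1 5-6 6-10 7-6 2-8 1-25 25-3 9 0 18-10 9-13-1"/><path data-order="1" d="M412 102l8 8"/><path data-order="1" d="M225 92l-4 5-1 6-3 4 0 10-1 1 0 6-1 3-4 4-12 6-3 2 0 4"/><path data-order="1" d="M327 76l1 24 1 1 0 6 3 4 0 4 4 13 0 10-7 17-11 15-7 18 0 7-2 2 0 22 2 3 4 6 1 5"/>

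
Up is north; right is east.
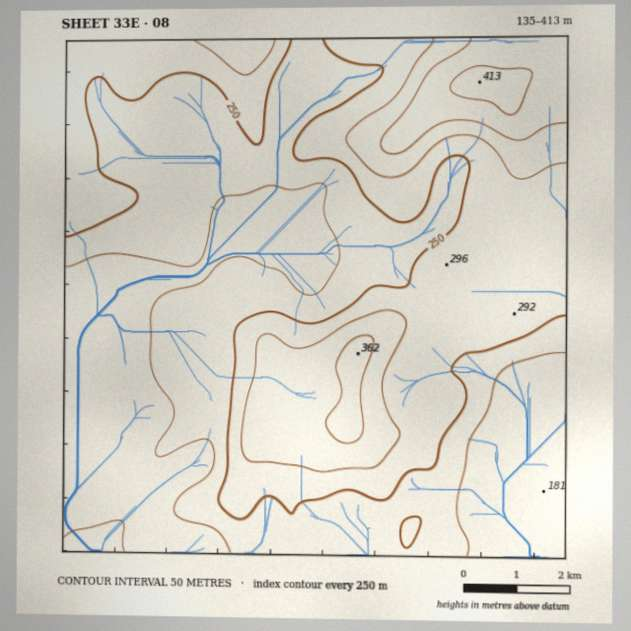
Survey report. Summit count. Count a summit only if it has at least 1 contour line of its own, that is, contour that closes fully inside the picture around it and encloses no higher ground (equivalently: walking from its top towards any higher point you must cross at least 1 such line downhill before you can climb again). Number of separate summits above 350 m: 2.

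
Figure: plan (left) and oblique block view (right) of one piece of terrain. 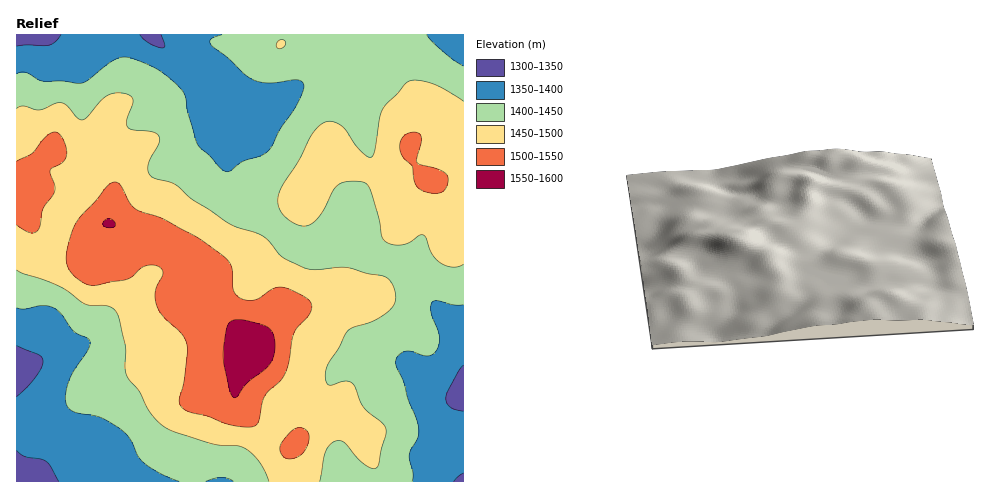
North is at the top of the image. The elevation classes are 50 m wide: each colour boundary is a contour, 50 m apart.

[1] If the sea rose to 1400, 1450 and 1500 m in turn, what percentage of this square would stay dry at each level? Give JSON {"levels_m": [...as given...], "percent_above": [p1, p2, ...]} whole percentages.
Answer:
{"levels_m": [1400, 1450, 1500], "percent_above": [80, 47, 15]}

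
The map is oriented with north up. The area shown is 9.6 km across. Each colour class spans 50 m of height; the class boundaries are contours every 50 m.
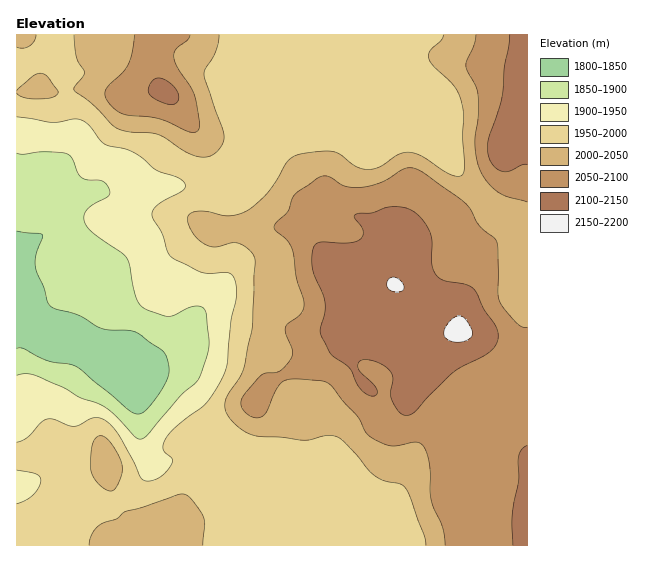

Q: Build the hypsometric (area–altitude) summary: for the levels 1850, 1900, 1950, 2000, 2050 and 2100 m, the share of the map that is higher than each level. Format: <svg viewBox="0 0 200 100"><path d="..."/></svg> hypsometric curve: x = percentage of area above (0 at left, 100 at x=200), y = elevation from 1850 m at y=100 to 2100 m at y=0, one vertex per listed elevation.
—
<svg viewBox="0 0 200 100"><path d="M192 100l-16-20-18-20-64-20-35-20-37-20"/></svg>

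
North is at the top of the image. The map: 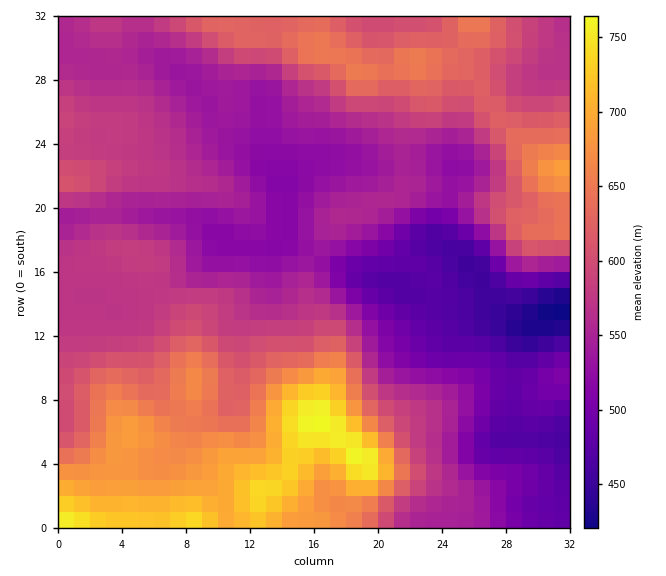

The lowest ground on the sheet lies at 420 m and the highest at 770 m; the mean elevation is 580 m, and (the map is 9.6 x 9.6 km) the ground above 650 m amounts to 16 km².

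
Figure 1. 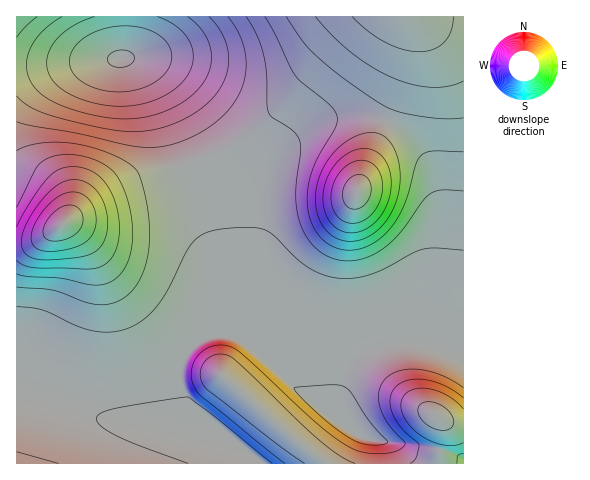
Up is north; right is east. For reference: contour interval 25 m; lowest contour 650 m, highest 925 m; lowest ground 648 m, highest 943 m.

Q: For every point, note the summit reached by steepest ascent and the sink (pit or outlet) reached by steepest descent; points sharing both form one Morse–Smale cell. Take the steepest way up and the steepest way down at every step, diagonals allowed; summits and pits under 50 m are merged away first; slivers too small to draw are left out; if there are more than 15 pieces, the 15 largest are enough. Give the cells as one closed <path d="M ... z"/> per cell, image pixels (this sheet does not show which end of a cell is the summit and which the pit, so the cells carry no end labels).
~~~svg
<path d="M125 16l-109 1 0 446 244 1 0-2-17-12-47-12-7-7-4-10-4-29 1-27 6-11 11-11 14-6 17-1-4-35-14-65-45-128-12-24-11-15-11-9-12-1 5-14z"/><path d="M463 16l-337 1 0 28-5 14 12 1 11 9 11 15 17 38 44 127 15 89 8 2 21 15-7-89 0-37 7-41 13-28 22-25 23-13 21-6 26 0 20 6 21 13 16 17 8 14 6 15 5 23 0 47-4 40 1 52 6 9 20 9z"/><path d="M365 116l-26 0-11 3-20 8-13 8-17 17-9 14-9 22-6 28-1 50 7 90 77 67 2 0 0-27 4-13 9-16 12-11 15-8 17-3 17 0 30 6-5-8-1-20 4-119-5-23-12-26-18-20-21-13z"/><path d="M230 337l-17 0-14 6-11 11-6 11-1 27 4 29 4 10 7 7 47 12 19 14 202-1 0-101-2-2-25-10-24-5-25 1-24 10-12 11-9 16-4 13 0 27-2 0-85-73-13-10z"/>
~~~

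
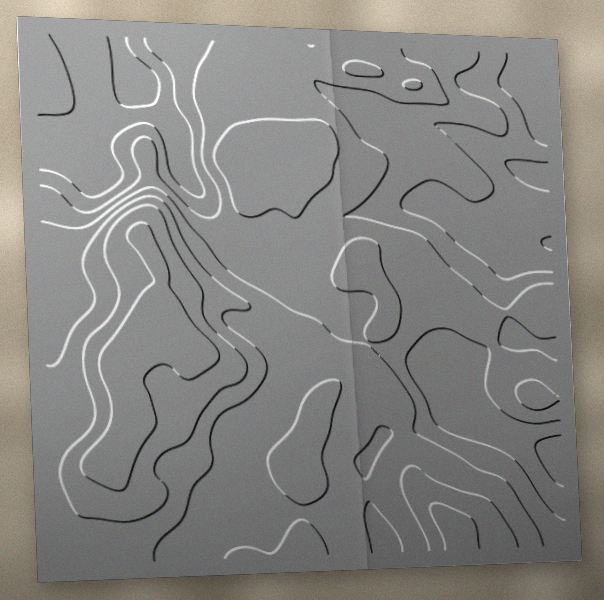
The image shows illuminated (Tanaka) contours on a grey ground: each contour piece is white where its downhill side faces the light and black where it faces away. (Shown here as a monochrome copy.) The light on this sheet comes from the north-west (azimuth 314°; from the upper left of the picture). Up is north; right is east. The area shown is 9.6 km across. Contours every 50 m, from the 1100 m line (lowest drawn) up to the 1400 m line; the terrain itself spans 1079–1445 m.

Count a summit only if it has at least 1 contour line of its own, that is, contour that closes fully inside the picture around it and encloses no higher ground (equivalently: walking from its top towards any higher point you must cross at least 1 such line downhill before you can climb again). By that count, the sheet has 2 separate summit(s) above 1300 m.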